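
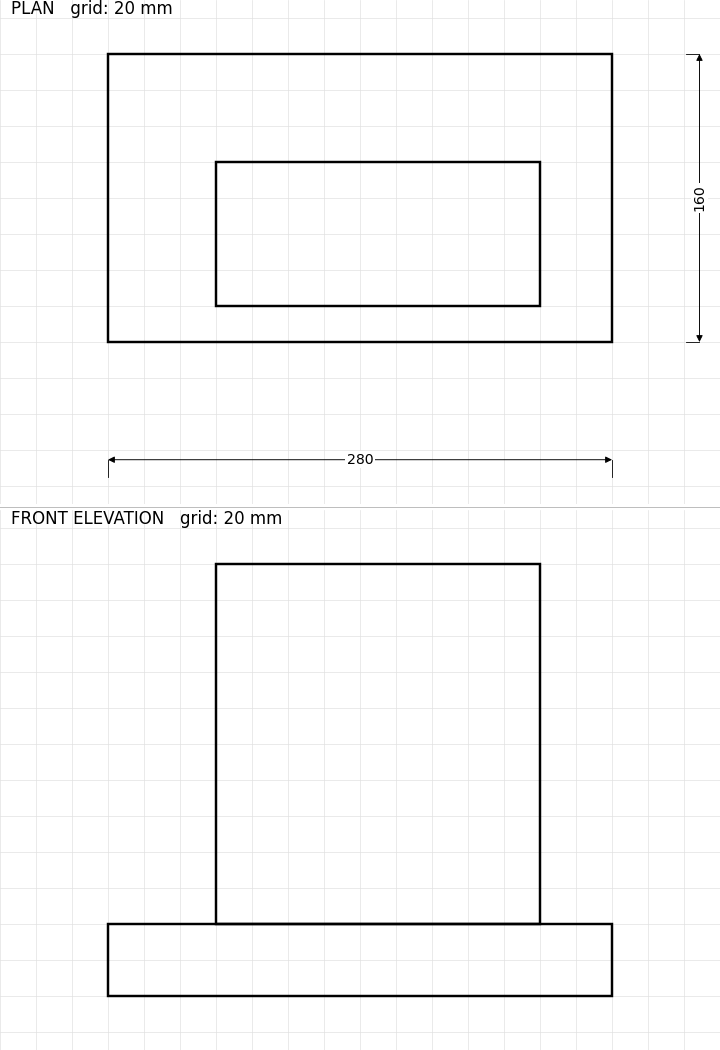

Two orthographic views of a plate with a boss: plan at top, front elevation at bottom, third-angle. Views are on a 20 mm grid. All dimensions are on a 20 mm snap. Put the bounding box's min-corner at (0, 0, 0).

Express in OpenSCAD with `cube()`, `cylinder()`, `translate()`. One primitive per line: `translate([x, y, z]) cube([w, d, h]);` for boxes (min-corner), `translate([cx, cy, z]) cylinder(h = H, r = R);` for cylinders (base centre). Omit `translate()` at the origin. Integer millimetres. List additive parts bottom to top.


cube([280, 160, 40]);
translate([60, 20, 40]) cube([180, 80, 200]);


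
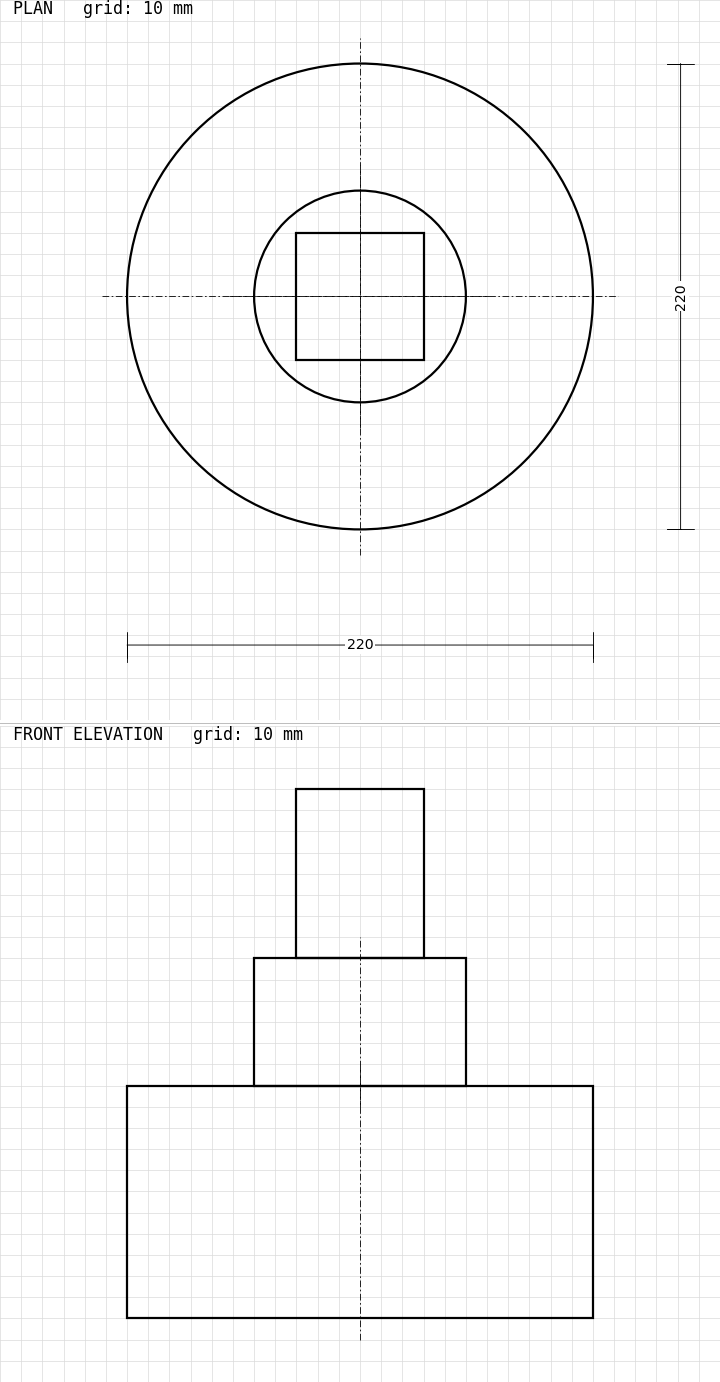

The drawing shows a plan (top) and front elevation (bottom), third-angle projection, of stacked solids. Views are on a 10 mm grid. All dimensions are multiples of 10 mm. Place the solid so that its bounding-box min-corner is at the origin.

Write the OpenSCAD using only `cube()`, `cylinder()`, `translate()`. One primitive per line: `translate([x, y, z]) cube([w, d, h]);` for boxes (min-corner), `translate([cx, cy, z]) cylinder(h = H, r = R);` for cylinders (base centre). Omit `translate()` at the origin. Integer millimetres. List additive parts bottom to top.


translate([110, 110, 0]) cylinder(h = 110, r = 110);
translate([110, 110, 110]) cylinder(h = 60, r = 50);
translate([80, 80, 170]) cube([60, 60, 80]);


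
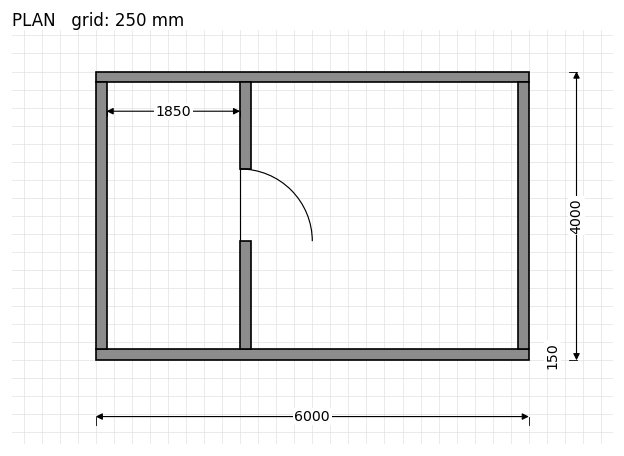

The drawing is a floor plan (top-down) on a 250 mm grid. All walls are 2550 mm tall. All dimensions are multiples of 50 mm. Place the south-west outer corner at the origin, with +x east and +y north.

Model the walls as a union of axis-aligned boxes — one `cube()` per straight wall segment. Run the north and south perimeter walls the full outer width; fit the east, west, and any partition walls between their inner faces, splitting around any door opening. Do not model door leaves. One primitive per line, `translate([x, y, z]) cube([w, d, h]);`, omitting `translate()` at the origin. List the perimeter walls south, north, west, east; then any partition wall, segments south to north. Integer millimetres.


cube([6000, 150, 2550]);
translate([0, 3850, 0]) cube([6000, 150, 2550]);
translate([0, 150, 0]) cube([150, 3700, 2550]);
translate([5850, 150, 0]) cube([150, 3700, 2550]);
translate([2000, 150, 0]) cube([150, 1500, 2550]);
translate([2000, 2650, 0]) cube([150, 1200, 2550]);


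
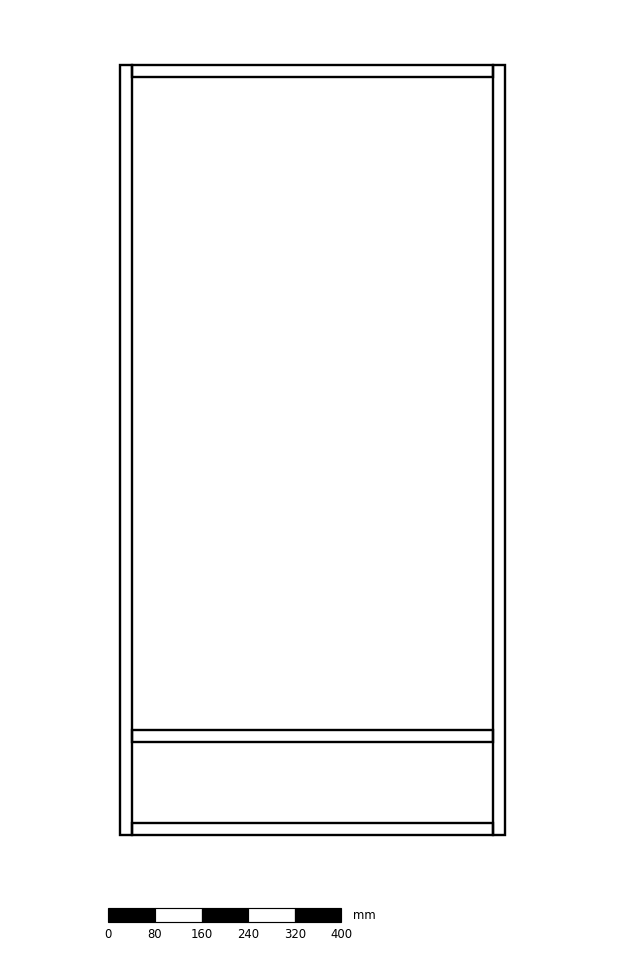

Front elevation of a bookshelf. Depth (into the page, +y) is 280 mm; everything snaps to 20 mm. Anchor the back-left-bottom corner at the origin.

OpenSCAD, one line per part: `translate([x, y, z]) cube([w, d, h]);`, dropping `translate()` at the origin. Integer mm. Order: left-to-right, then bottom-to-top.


cube([20, 280, 1320]);
translate([20, 0, 0]) cube([620, 280, 20]);
translate([20, 0, 160]) cube([620, 280, 20]);
translate([20, 0, 1300]) cube([620, 280, 20]);
translate([640, 0, 0]) cube([20, 280, 1320]);


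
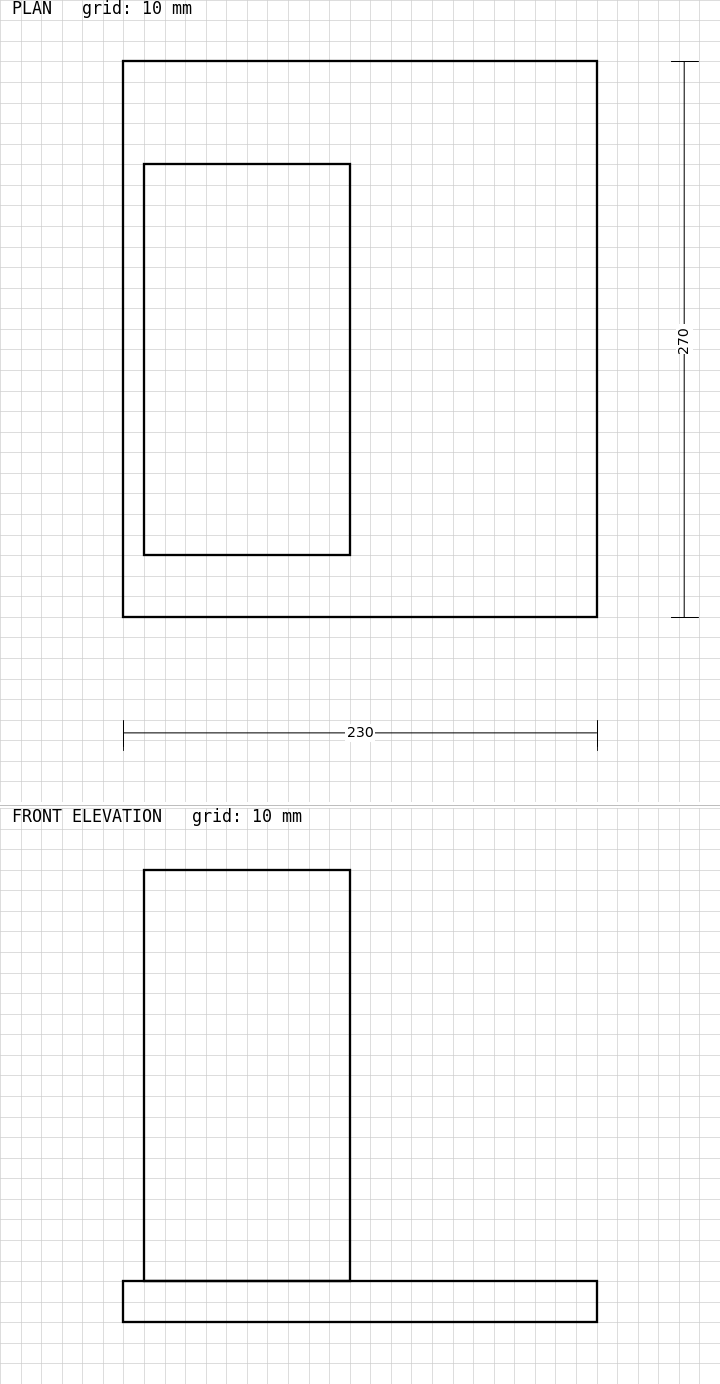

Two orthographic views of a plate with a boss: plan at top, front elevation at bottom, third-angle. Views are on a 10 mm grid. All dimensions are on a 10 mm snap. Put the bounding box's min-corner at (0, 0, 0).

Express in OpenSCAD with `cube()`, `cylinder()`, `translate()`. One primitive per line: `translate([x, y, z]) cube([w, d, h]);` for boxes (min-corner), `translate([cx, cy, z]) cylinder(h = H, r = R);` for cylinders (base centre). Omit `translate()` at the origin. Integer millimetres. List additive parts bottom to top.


cube([230, 270, 20]);
translate([10, 30, 20]) cube([100, 190, 200]);


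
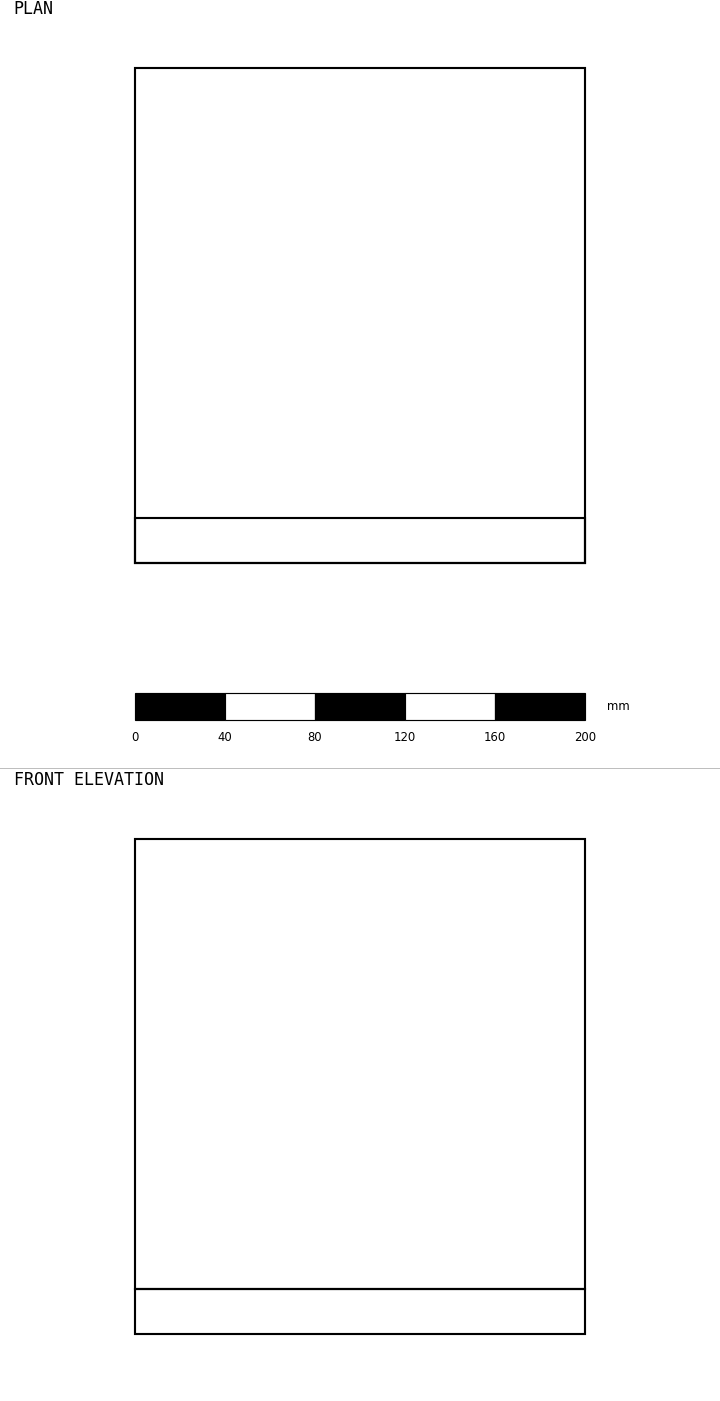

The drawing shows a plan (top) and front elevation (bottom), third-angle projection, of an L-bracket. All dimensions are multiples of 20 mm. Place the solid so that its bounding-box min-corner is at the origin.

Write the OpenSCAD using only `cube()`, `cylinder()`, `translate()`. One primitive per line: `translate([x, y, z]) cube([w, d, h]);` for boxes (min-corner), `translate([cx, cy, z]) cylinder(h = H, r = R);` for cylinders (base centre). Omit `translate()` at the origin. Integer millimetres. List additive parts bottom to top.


cube([200, 220, 20]);
translate([0, 0, 20]) cube([200, 20, 200]);


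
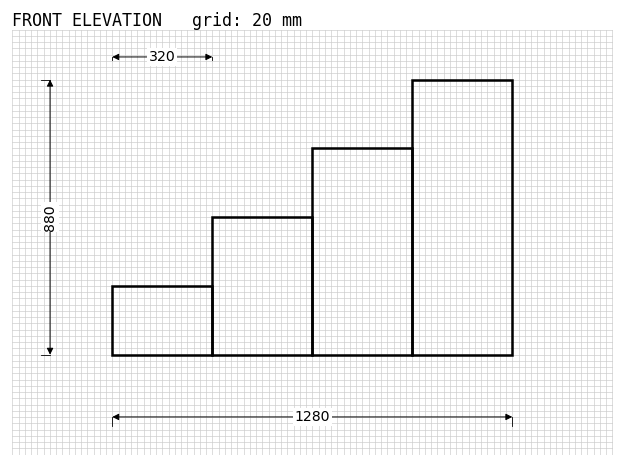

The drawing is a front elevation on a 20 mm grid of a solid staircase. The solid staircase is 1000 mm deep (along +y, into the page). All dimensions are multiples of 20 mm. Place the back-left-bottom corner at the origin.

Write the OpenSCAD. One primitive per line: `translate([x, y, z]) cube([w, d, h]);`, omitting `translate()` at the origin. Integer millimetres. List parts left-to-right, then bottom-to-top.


cube([320, 1000, 220]);
translate([320, 0, 0]) cube([320, 1000, 440]);
translate([640, 0, 0]) cube([320, 1000, 660]);
translate([960, 0, 0]) cube([320, 1000, 880]);


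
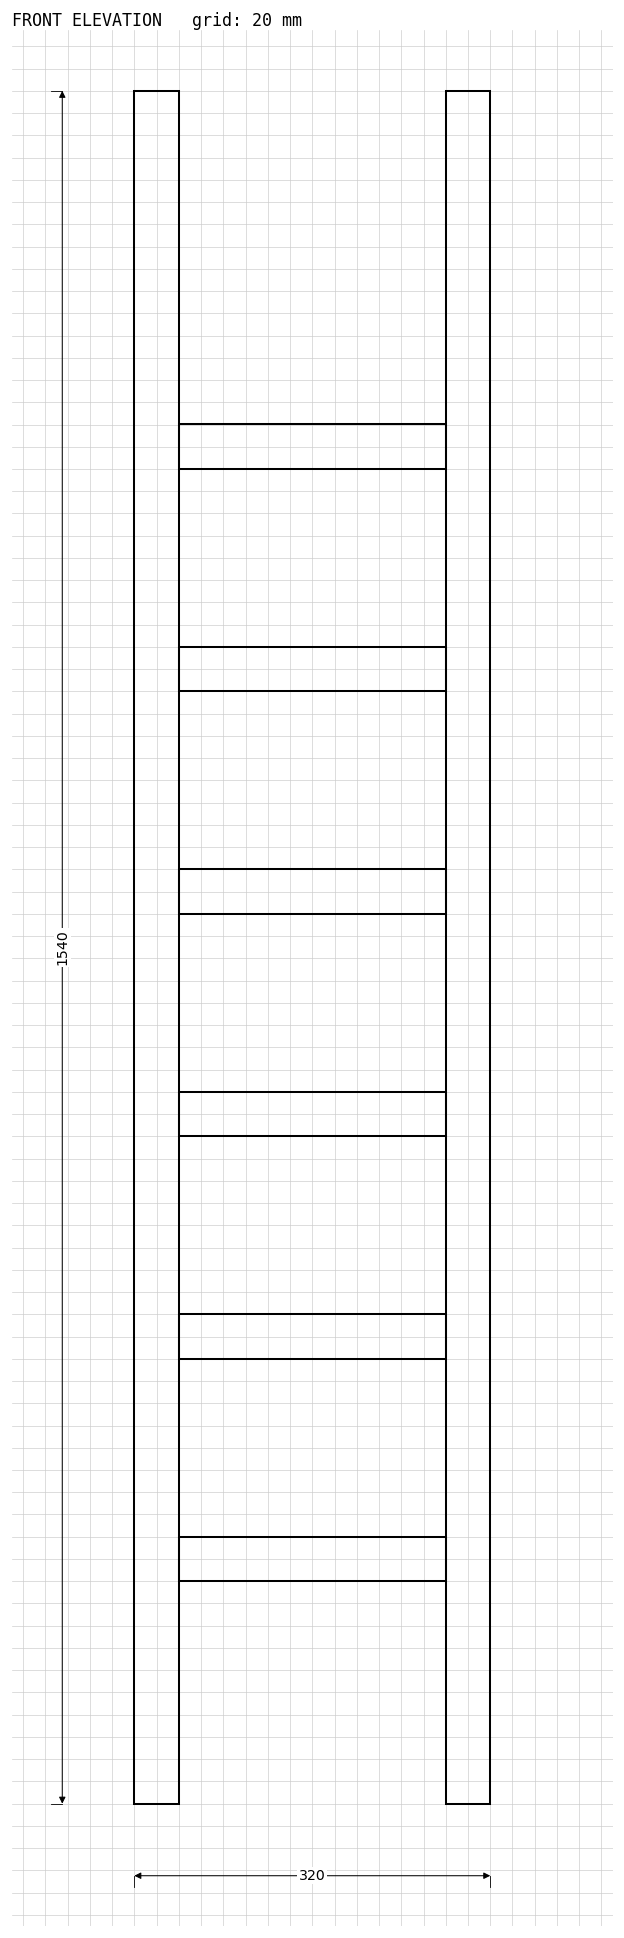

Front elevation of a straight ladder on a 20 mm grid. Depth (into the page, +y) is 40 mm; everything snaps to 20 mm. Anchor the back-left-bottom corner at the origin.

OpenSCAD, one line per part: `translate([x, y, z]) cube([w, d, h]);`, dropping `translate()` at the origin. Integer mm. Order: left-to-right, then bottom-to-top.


cube([40, 40, 1540]);
translate([40, 0, 200]) cube([240, 40, 40]);
translate([40, 0, 400]) cube([240, 40, 40]);
translate([40, 0, 600]) cube([240, 40, 40]);
translate([40, 0, 800]) cube([240, 40, 40]);
translate([40, 0, 1000]) cube([240, 40, 40]);
translate([40, 0, 1200]) cube([240, 40, 40]);
translate([280, 0, 0]) cube([40, 40, 1540]);


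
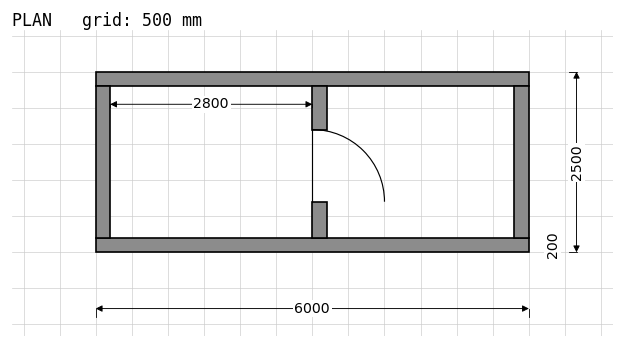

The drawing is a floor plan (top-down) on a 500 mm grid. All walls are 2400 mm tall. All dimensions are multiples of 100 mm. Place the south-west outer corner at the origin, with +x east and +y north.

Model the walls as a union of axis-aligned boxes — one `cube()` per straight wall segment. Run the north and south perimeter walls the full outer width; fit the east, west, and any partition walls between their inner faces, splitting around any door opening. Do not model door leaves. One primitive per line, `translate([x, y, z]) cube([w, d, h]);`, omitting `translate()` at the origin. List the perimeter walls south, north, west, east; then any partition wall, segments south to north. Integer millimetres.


cube([6000, 200, 2400]);
translate([0, 2300, 0]) cube([6000, 200, 2400]);
translate([0, 200, 0]) cube([200, 2100, 2400]);
translate([5800, 200, 0]) cube([200, 2100, 2400]);
translate([3000, 200, 0]) cube([200, 500, 2400]);
translate([3000, 1700, 0]) cube([200, 600, 2400]);


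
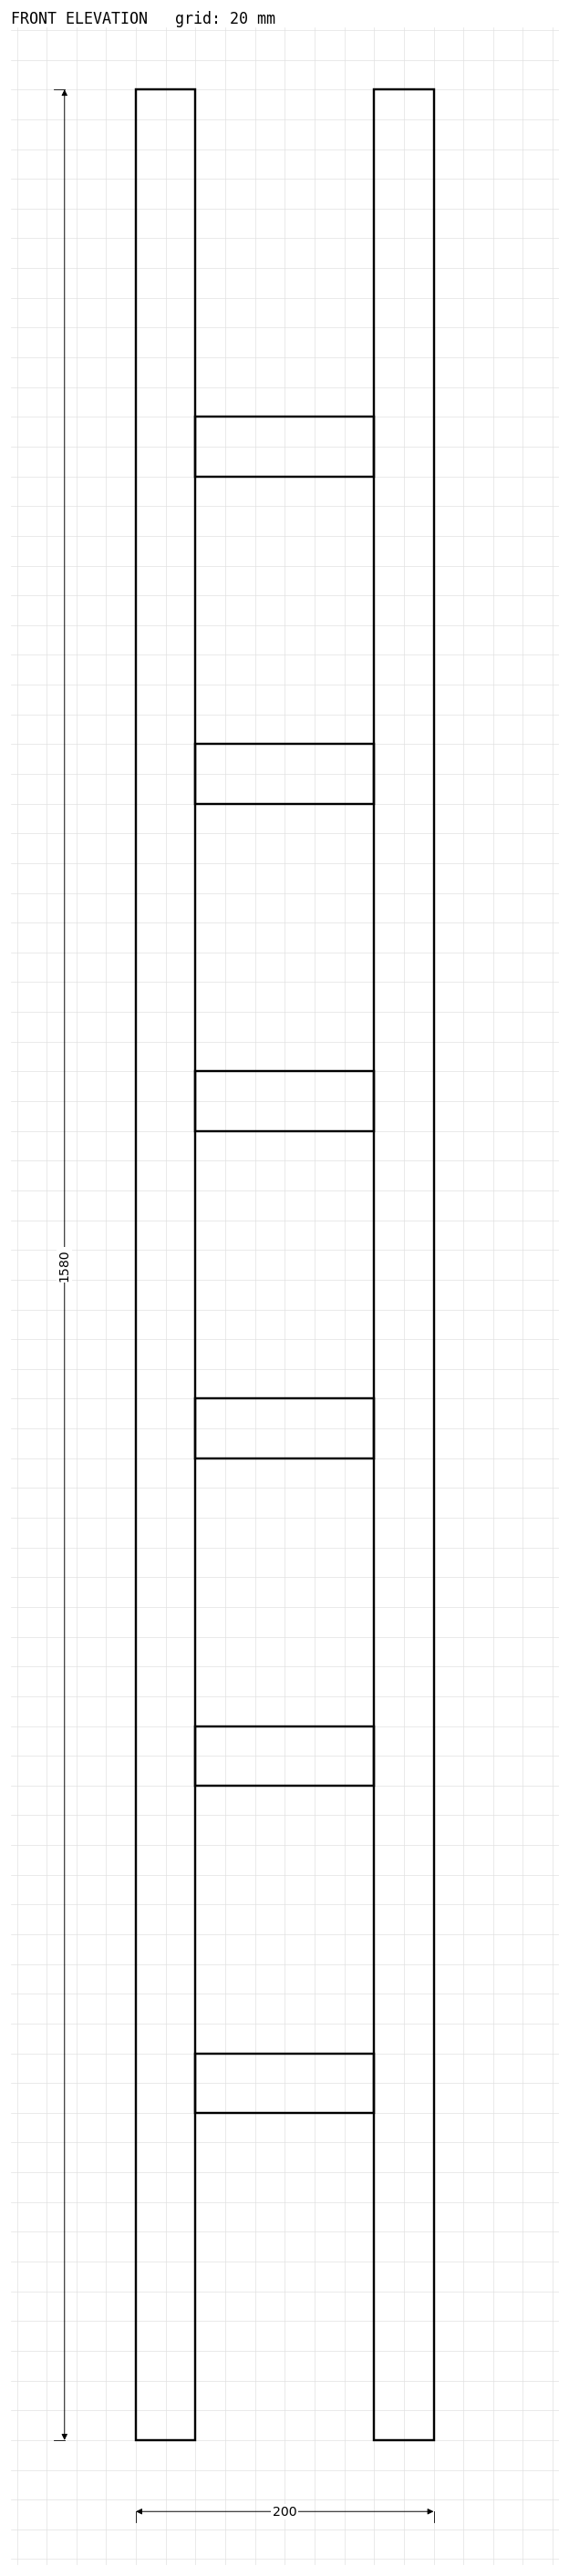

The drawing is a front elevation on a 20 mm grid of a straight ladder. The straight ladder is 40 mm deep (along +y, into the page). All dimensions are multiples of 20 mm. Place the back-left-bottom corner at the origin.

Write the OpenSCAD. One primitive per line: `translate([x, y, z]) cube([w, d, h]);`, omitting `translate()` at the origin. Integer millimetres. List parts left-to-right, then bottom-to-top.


cube([40, 40, 1580]);
translate([40, 0, 220]) cube([120, 40, 40]);
translate([40, 0, 440]) cube([120, 40, 40]);
translate([40, 0, 660]) cube([120, 40, 40]);
translate([40, 0, 880]) cube([120, 40, 40]);
translate([40, 0, 1100]) cube([120, 40, 40]);
translate([40, 0, 1320]) cube([120, 40, 40]);
translate([160, 0, 0]) cube([40, 40, 1580]);


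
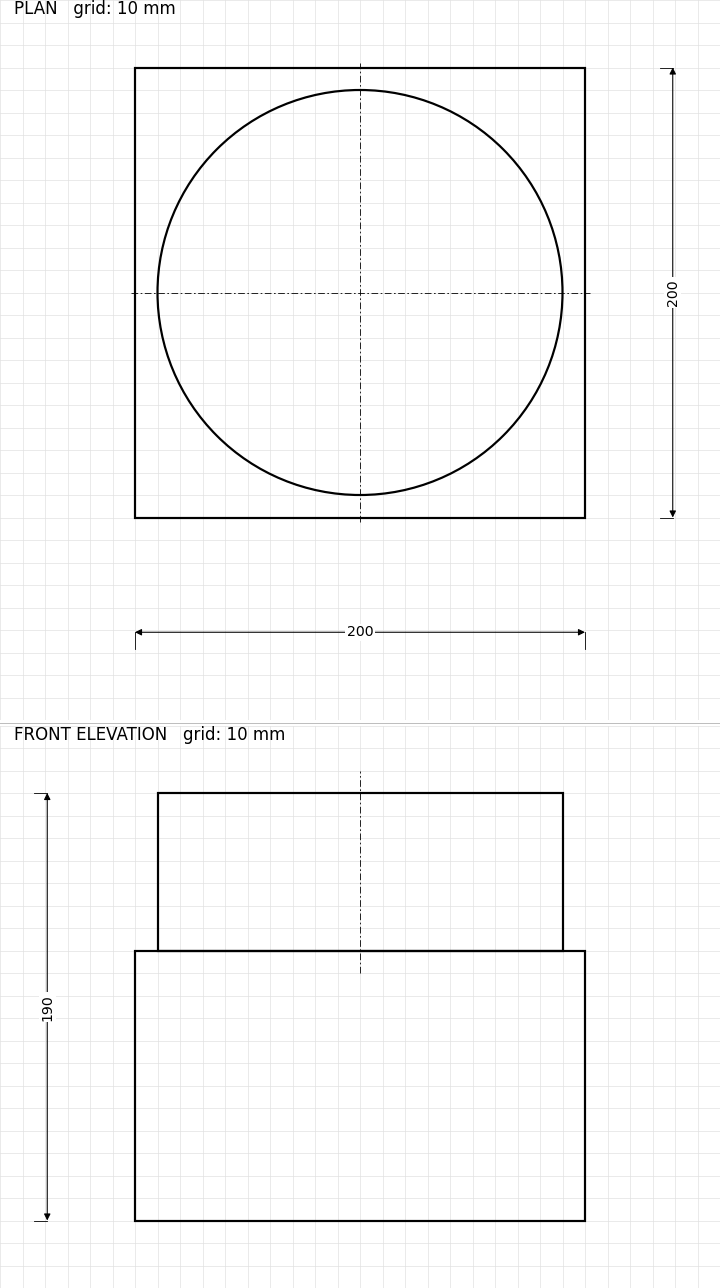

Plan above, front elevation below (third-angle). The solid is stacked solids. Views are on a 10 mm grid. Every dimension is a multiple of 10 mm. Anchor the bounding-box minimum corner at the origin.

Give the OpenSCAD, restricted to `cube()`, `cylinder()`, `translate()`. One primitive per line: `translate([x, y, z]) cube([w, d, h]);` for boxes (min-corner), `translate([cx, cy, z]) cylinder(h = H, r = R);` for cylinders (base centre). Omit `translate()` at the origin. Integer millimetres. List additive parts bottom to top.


cube([200, 200, 120]);
translate([100, 100, 120]) cylinder(h = 70, r = 90);


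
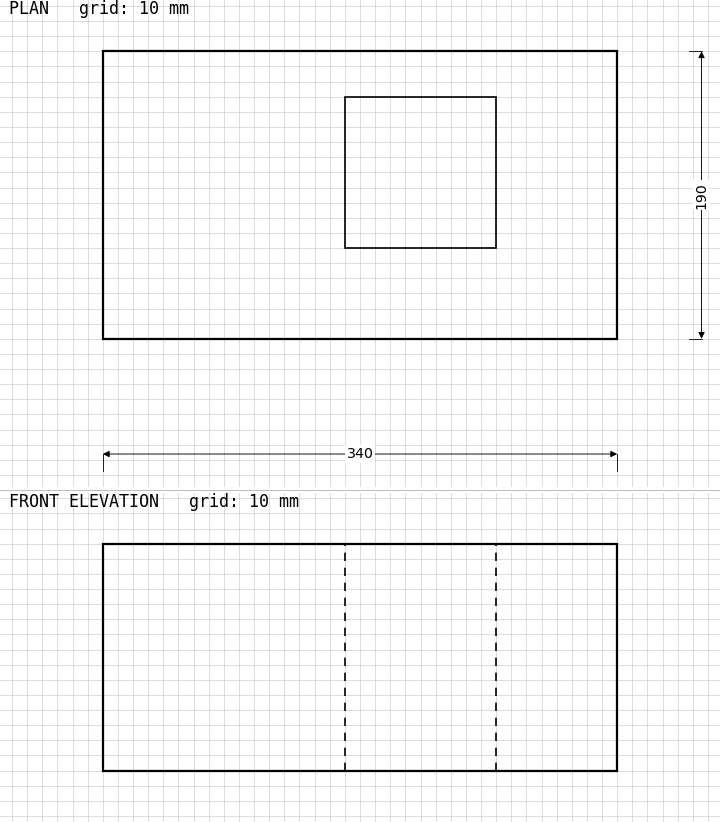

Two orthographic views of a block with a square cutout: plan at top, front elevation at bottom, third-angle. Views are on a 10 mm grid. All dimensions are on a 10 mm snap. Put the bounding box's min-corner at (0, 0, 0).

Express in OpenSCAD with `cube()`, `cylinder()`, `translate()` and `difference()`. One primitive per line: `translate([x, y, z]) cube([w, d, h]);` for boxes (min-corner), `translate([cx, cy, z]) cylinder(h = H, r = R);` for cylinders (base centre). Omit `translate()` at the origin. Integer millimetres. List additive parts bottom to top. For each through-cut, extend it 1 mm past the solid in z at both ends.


difference() {
  cube([340, 190, 150]);
  translate([160, 60, -1]) cube([100, 100, 152]);
}


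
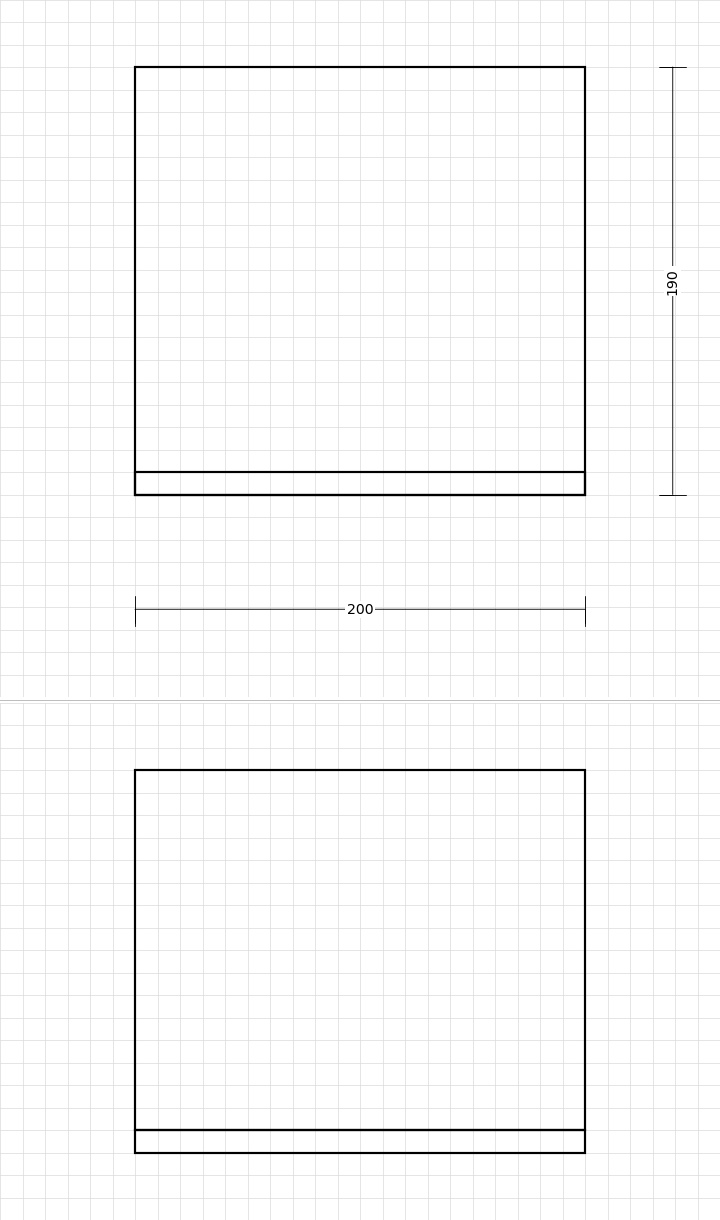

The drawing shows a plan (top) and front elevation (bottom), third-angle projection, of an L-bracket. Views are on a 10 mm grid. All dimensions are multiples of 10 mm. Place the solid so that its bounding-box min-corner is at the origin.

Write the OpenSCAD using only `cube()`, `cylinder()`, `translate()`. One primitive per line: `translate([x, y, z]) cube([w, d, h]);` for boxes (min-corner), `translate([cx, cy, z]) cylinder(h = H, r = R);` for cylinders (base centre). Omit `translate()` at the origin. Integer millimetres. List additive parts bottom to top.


cube([200, 190, 10]);
translate([0, 0, 10]) cube([200, 10, 160]);


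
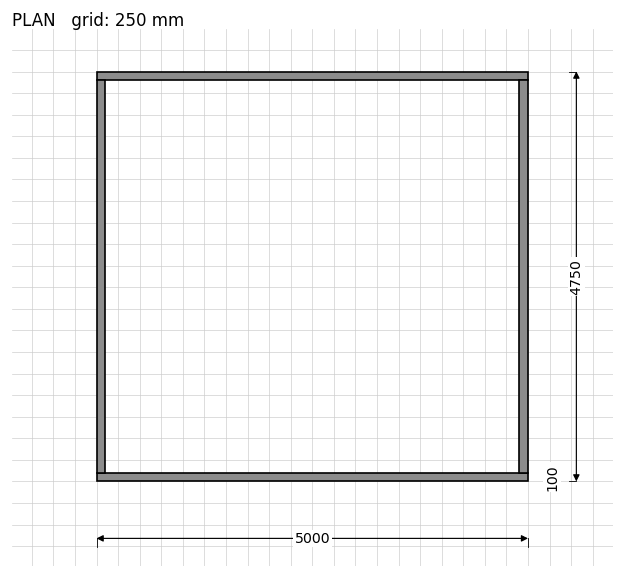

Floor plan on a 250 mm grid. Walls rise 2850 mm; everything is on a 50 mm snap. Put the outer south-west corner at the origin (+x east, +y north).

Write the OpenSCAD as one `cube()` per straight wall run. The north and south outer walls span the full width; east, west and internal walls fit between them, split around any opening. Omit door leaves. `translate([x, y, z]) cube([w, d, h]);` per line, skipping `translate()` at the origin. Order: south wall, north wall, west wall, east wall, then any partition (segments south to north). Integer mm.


cube([5000, 100, 2850]);
translate([0, 4650, 0]) cube([5000, 100, 2850]);
translate([0, 100, 0]) cube([100, 4550, 2850]);
translate([4900, 100, 0]) cube([100, 4550, 2850]);


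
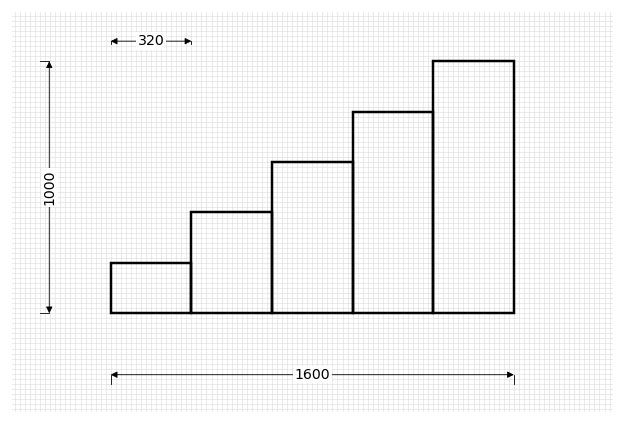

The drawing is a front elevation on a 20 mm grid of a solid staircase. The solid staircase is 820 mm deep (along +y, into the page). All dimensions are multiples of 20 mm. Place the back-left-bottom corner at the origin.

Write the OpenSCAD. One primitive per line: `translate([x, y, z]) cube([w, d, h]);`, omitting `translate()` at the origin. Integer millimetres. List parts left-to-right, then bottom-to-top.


cube([320, 820, 200]);
translate([320, 0, 0]) cube([320, 820, 400]);
translate([640, 0, 0]) cube([320, 820, 600]);
translate([960, 0, 0]) cube([320, 820, 800]);
translate([1280, 0, 0]) cube([320, 820, 1000]);


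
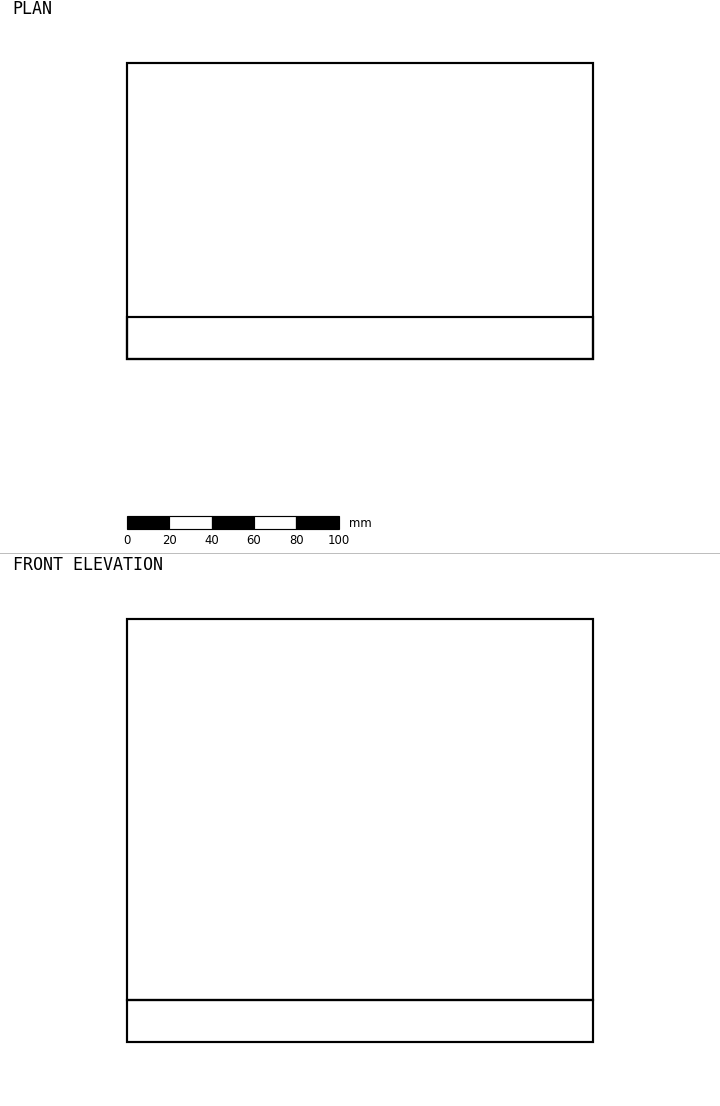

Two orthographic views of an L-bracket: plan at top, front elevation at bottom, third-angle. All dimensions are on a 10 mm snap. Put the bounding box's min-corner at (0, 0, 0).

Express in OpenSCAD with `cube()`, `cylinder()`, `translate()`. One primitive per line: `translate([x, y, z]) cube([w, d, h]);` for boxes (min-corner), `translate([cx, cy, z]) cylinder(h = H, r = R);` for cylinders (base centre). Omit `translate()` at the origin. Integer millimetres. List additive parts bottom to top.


cube([220, 140, 20]);
translate([0, 0, 20]) cube([220, 20, 180]);


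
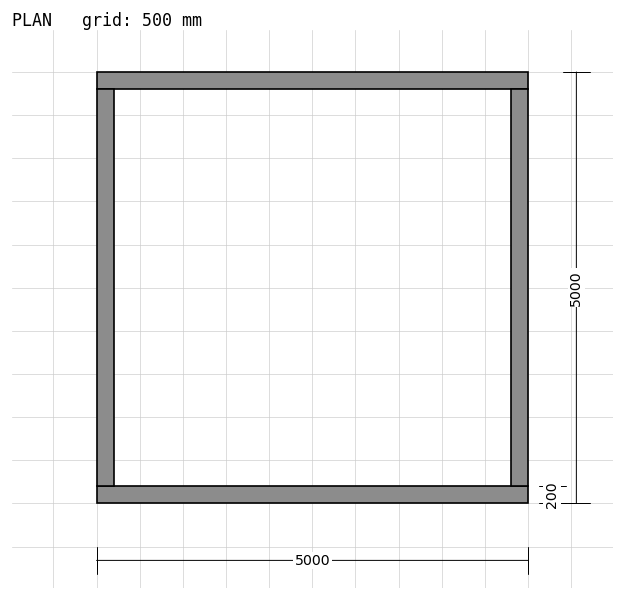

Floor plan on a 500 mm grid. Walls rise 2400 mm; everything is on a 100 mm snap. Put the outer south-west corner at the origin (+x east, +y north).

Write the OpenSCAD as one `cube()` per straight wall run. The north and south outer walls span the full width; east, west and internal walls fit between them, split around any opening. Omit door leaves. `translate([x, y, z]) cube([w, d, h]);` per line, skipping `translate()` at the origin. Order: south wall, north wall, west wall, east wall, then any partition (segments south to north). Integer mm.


cube([5000, 200, 2400]);
translate([0, 4800, 0]) cube([5000, 200, 2400]);
translate([0, 200, 0]) cube([200, 4600, 2400]);
translate([4800, 200, 0]) cube([200, 4600, 2400]);


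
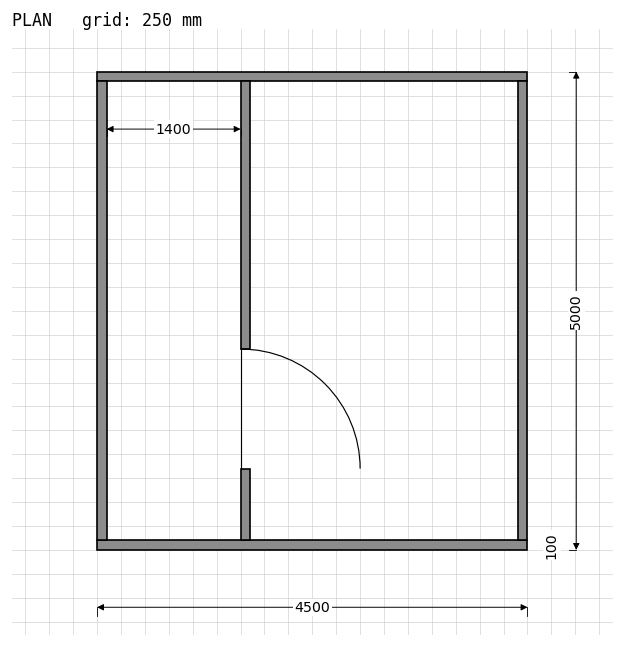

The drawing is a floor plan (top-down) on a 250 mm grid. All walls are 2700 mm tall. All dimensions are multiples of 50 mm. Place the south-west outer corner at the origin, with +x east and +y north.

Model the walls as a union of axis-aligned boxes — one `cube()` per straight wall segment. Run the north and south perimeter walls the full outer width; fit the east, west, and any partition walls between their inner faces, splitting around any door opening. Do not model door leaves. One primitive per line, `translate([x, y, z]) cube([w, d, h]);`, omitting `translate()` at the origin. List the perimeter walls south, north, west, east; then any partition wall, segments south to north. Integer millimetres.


cube([4500, 100, 2700]);
translate([0, 4900, 0]) cube([4500, 100, 2700]);
translate([0, 100, 0]) cube([100, 4800, 2700]);
translate([4400, 100, 0]) cube([100, 4800, 2700]);
translate([1500, 100, 0]) cube([100, 750, 2700]);
translate([1500, 2100, 0]) cube([100, 2800, 2700]);


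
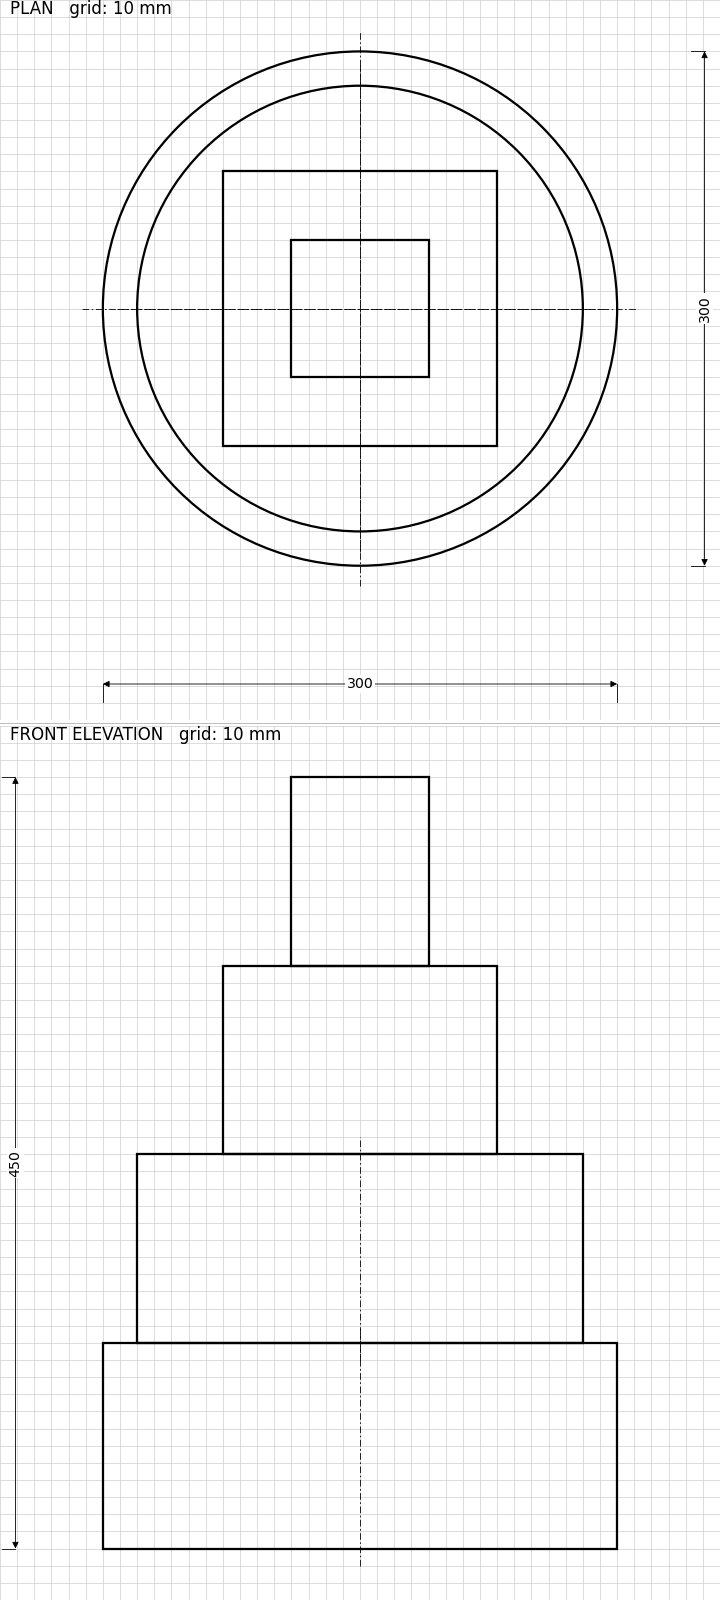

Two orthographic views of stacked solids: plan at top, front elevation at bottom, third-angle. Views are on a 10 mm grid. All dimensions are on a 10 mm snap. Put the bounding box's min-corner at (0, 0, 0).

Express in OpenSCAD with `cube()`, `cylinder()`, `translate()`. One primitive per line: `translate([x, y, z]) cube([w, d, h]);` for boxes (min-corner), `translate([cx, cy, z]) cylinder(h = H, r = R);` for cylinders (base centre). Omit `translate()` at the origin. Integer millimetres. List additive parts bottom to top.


translate([150, 150, 0]) cylinder(h = 120, r = 150);
translate([150, 150, 120]) cylinder(h = 110, r = 130);
translate([70, 70, 230]) cube([160, 160, 110]);
translate([110, 110, 340]) cube([80, 80, 110]);


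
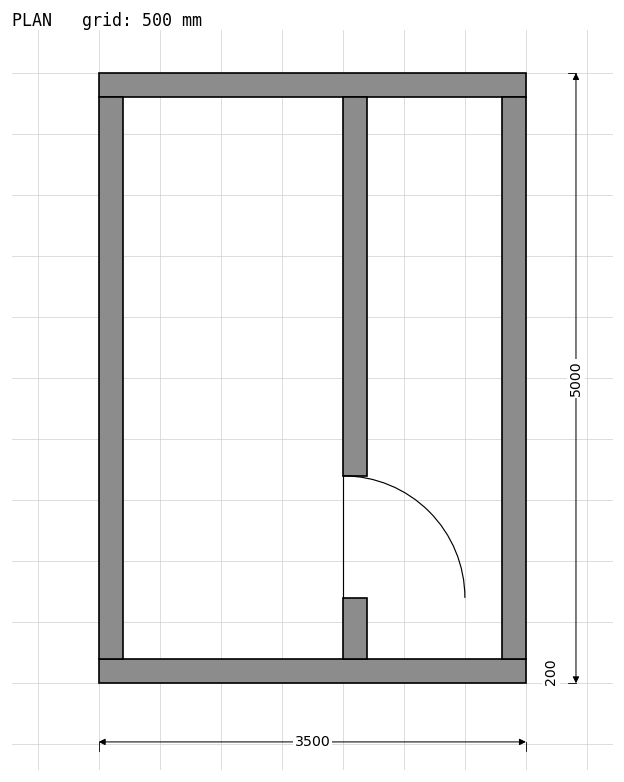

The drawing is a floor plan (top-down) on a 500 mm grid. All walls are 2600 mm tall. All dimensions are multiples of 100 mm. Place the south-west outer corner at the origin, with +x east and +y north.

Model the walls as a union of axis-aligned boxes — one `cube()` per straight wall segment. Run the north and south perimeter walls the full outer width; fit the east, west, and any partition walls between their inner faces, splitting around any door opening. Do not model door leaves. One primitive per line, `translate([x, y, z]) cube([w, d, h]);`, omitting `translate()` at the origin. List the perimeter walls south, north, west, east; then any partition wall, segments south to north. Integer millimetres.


cube([3500, 200, 2600]);
translate([0, 4800, 0]) cube([3500, 200, 2600]);
translate([0, 200, 0]) cube([200, 4600, 2600]);
translate([3300, 200, 0]) cube([200, 4600, 2600]);
translate([2000, 200, 0]) cube([200, 500, 2600]);
translate([2000, 1700, 0]) cube([200, 3100, 2600]);


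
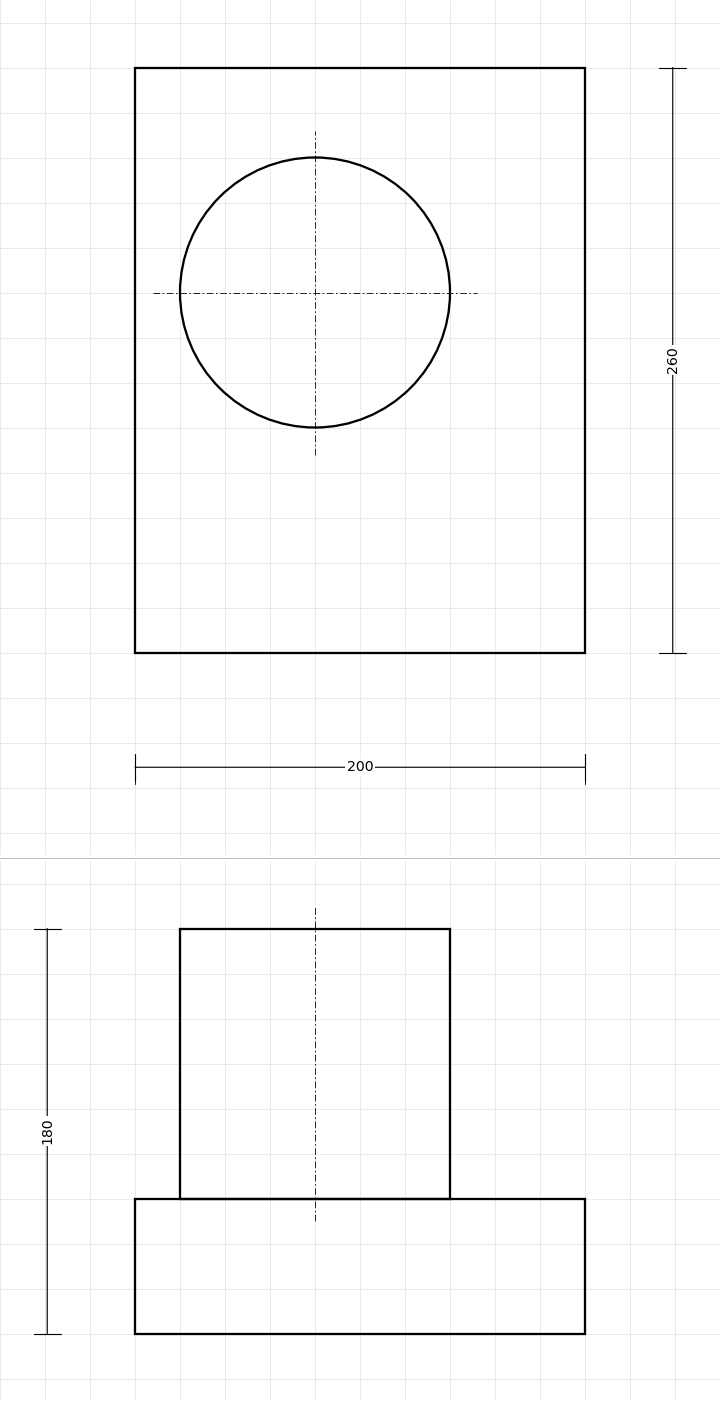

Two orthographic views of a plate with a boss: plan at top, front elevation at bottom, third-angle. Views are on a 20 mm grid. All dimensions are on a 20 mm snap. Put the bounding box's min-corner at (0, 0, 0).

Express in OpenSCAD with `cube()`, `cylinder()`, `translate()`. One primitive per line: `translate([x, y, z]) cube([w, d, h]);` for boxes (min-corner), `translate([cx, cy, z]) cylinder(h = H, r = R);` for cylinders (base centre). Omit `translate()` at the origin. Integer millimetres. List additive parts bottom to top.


cube([200, 260, 60]);
translate([80, 160, 60]) cylinder(h = 120, r = 60);


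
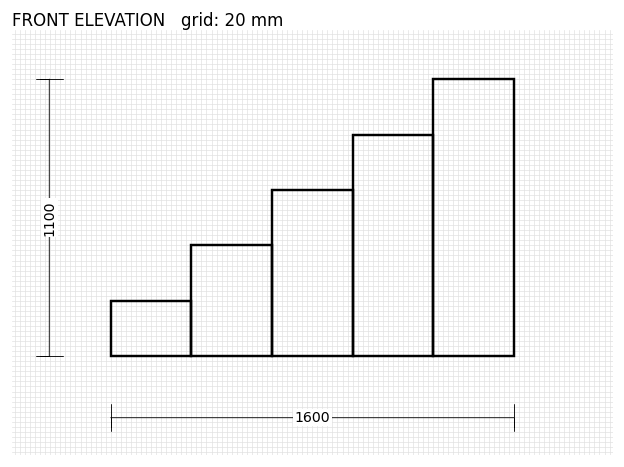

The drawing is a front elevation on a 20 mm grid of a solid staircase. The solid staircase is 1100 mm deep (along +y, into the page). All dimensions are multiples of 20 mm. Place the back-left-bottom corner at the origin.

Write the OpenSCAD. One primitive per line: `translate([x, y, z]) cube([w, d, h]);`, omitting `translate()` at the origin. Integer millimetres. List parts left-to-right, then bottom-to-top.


cube([320, 1100, 220]);
translate([320, 0, 0]) cube([320, 1100, 440]);
translate([640, 0, 0]) cube([320, 1100, 660]);
translate([960, 0, 0]) cube([320, 1100, 880]);
translate([1280, 0, 0]) cube([320, 1100, 1100]);


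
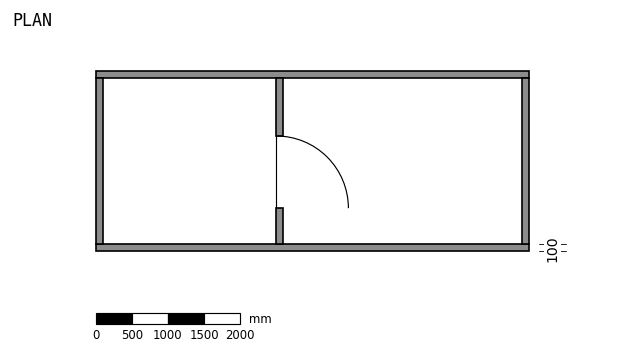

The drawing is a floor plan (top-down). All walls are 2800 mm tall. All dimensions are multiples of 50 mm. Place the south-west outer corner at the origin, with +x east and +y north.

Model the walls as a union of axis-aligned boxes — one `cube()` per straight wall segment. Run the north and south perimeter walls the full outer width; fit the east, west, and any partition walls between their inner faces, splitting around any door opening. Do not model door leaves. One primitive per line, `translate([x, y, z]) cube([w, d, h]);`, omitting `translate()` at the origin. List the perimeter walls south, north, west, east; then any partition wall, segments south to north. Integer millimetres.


cube([6000, 100, 2800]);
translate([0, 2400, 0]) cube([6000, 100, 2800]);
translate([0, 100, 0]) cube([100, 2300, 2800]);
translate([5900, 100, 0]) cube([100, 2300, 2800]);
translate([2500, 100, 0]) cube([100, 500, 2800]);
translate([2500, 1600, 0]) cube([100, 800, 2800]);


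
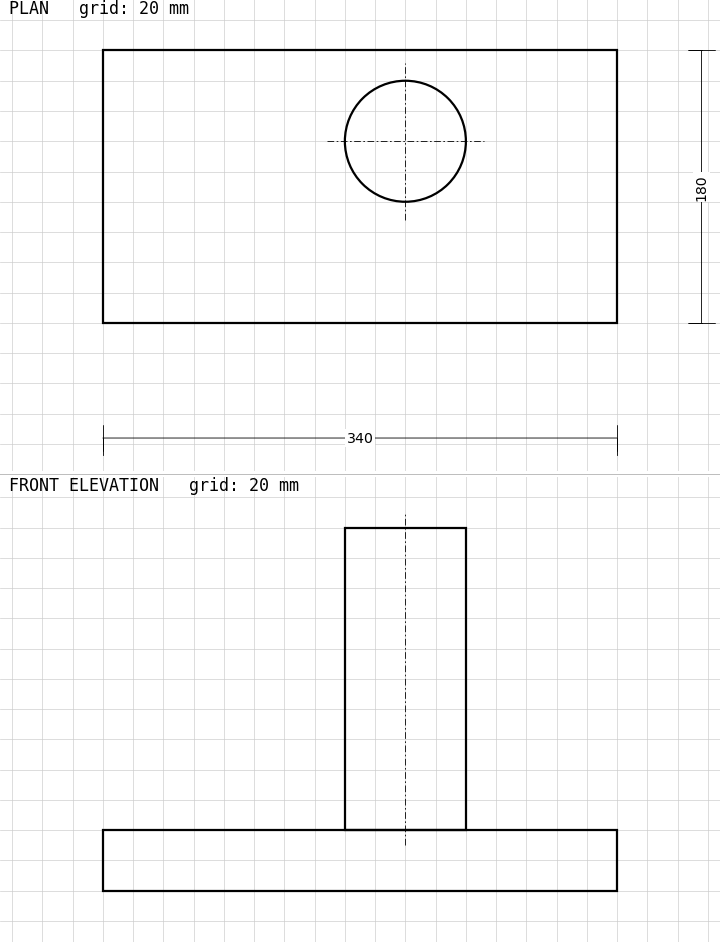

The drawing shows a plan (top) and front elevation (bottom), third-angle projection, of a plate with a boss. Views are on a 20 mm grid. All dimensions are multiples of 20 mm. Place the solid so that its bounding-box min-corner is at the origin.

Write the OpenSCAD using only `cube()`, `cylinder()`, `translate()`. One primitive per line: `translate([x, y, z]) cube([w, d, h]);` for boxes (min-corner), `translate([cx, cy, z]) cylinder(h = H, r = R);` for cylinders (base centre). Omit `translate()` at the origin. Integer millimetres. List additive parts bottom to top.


cube([340, 180, 40]);
translate([200, 120, 40]) cylinder(h = 200, r = 40);


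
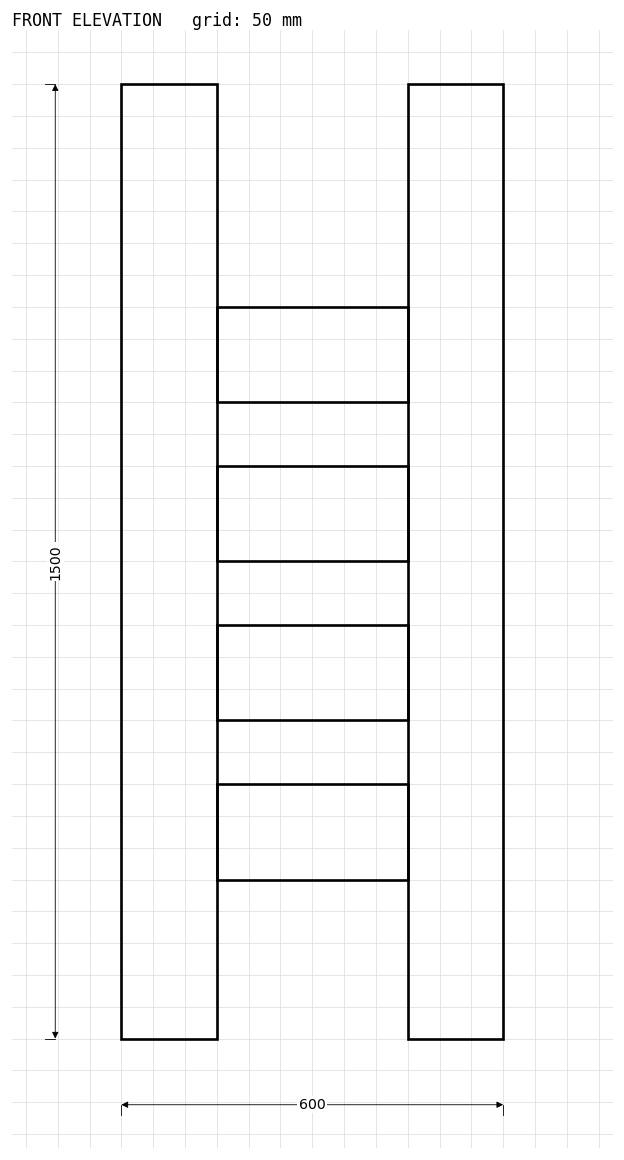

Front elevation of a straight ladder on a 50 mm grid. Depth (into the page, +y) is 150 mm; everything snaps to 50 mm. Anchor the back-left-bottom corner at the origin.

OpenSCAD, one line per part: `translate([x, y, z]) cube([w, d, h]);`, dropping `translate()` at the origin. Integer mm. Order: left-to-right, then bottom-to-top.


cube([150, 150, 1500]);
translate([150, 0, 250]) cube([300, 150, 150]);
translate([150, 0, 500]) cube([300, 150, 150]);
translate([150, 0, 750]) cube([300, 150, 150]);
translate([150, 0, 1000]) cube([300, 150, 150]);
translate([450, 0, 0]) cube([150, 150, 1500]);


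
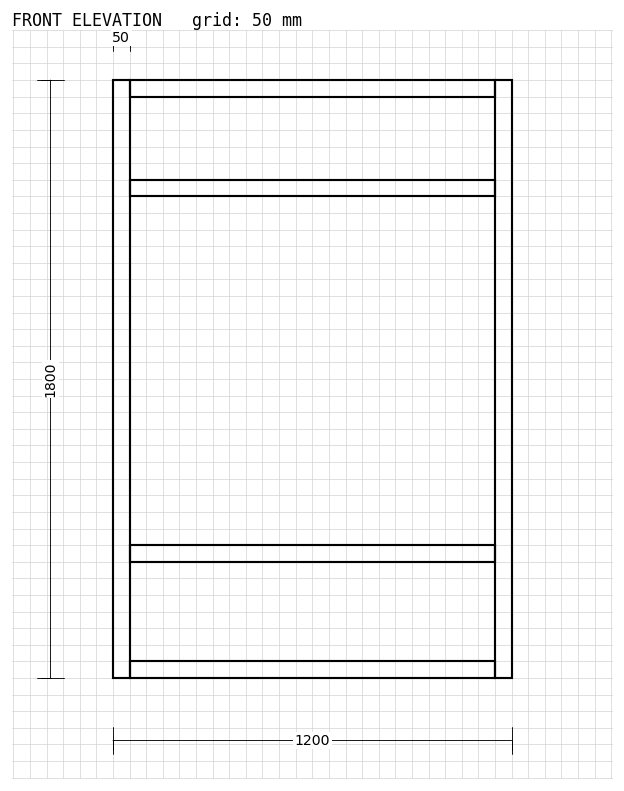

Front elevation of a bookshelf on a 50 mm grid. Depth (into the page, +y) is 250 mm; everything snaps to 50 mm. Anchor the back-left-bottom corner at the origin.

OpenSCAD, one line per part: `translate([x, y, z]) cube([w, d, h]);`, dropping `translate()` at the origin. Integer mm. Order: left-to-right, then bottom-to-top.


cube([50, 250, 1800]);
translate([50, 0, 0]) cube([1100, 250, 50]);
translate([50, 0, 350]) cube([1100, 250, 50]);
translate([50, 0, 1450]) cube([1100, 250, 50]);
translate([50, 0, 1750]) cube([1100, 250, 50]);
translate([1150, 0, 0]) cube([50, 250, 1800]);


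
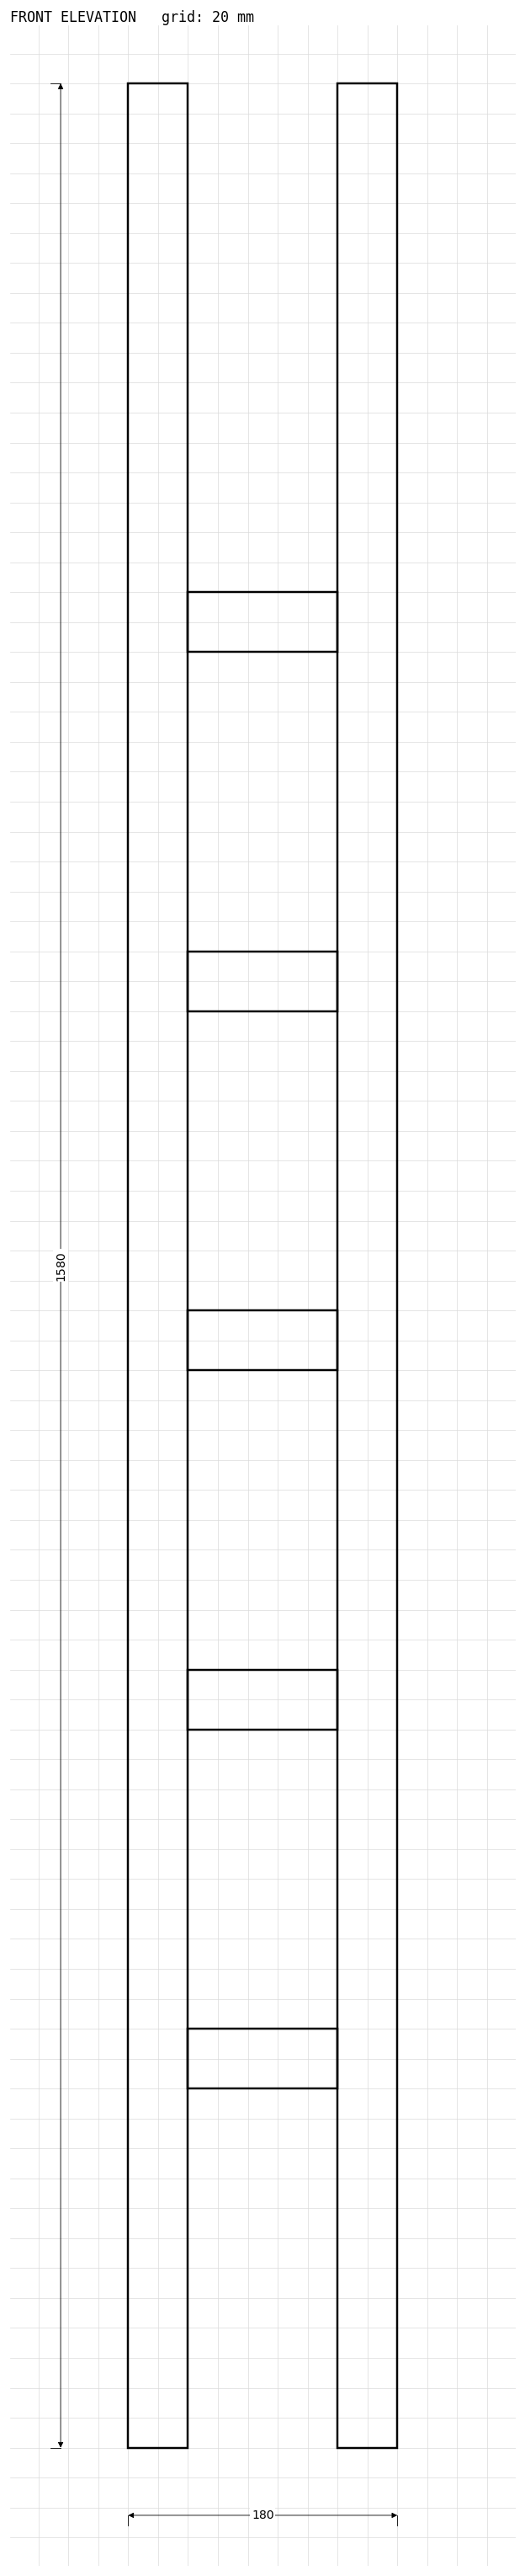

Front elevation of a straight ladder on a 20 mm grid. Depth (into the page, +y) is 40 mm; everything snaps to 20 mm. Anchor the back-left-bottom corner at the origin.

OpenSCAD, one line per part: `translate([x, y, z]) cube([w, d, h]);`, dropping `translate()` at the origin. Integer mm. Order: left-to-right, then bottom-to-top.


cube([40, 40, 1580]);
translate([40, 0, 240]) cube([100, 40, 40]);
translate([40, 0, 480]) cube([100, 40, 40]);
translate([40, 0, 720]) cube([100, 40, 40]);
translate([40, 0, 960]) cube([100, 40, 40]);
translate([40, 0, 1200]) cube([100, 40, 40]);
translate([140, 0, 0]) cube([40, 40, 1580]);


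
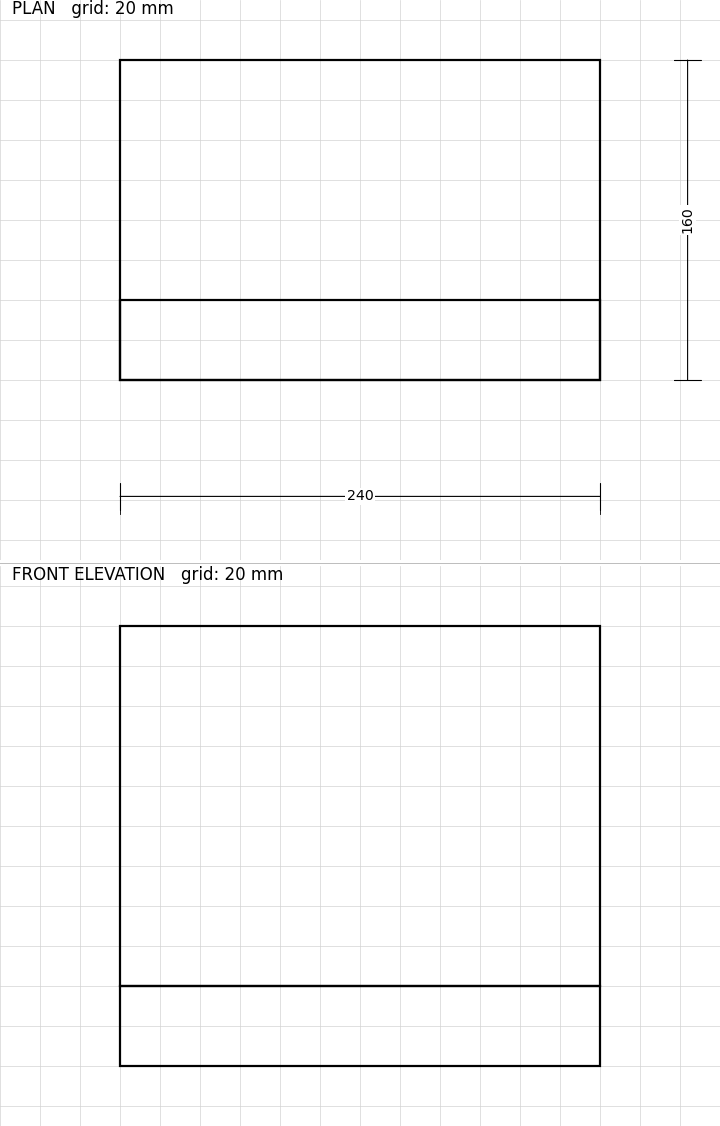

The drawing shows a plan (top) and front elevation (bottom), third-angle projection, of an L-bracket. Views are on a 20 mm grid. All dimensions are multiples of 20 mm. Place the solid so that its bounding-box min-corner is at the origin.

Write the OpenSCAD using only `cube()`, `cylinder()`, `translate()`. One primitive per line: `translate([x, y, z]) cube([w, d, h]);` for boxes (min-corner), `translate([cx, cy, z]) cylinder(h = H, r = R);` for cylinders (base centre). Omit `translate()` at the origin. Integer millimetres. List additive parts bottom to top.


cube([240, 160, 40]);
translate([0, 0, 40]) cube([240, 40, 180]);


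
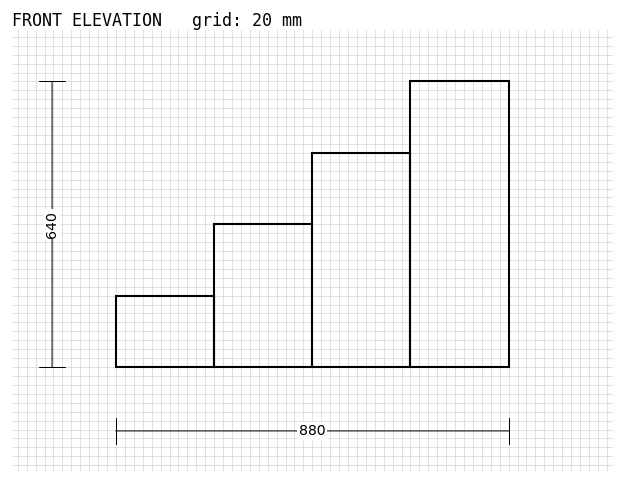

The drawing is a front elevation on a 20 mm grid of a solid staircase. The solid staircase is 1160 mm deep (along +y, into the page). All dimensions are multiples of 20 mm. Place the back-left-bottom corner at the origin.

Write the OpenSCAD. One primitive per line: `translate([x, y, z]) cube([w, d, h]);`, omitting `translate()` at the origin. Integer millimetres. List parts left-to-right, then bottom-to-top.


cube([220, 1160, 160]);
translate([220, 0, 0]) cube([220, 1160, 320]);
translate([440, 0, 0]) cube([220, 1160, 480]);
translate([660, 0, 0]) cube([220, 1160, 640]);


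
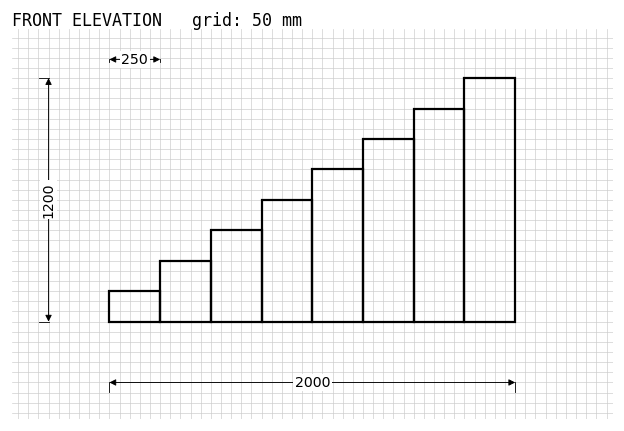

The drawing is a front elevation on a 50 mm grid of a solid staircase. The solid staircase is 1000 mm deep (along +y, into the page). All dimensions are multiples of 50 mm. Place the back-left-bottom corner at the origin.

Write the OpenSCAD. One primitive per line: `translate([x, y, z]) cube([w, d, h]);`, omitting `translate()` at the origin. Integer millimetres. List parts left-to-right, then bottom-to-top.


cube([250, 1000, 150]);
translate([250, 0, 0]) cube([250, 1000, 300]);
translate([500, 0, 0]) cube([250, 1000, 450]);
translate([750, 0, 0]) cube([250, 1000, 600]);
translate([1000, 0, 0]) cube([250, 1000, 750]);
translate([1250, 0, 0]) cube([250, 1000, 900]);
translate([1500, 0, 0]) cube([250, 1000, 1050]);
translate([1750, 0, 0]) cube([250, 1000, 1200]);


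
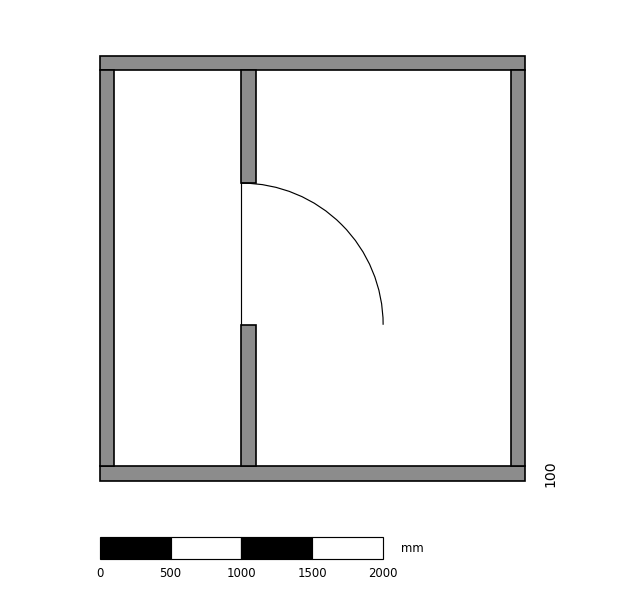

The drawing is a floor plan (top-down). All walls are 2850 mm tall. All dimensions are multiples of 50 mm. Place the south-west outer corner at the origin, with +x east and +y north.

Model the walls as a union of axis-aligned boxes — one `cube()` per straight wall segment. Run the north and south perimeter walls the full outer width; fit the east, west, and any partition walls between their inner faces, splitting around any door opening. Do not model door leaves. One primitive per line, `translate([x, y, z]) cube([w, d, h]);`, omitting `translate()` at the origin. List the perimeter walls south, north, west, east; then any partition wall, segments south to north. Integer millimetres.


cube([3000, 100, 2850]);
translate([0, 2900, 0]) cube([3000, 100, 2850]);
translate([0, 100, 0]) cube([100, 2800, 2850]);
translate([2900, 100, 0]) cube([100, 2800, 2850]);
translate([1000, 100, 0]) cube([100, 1000, 2850]);
translate([1000, 2100, 0]) cube([100, 800, 2850]);


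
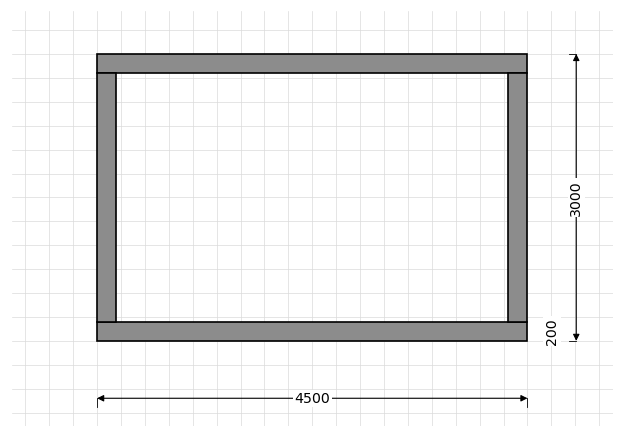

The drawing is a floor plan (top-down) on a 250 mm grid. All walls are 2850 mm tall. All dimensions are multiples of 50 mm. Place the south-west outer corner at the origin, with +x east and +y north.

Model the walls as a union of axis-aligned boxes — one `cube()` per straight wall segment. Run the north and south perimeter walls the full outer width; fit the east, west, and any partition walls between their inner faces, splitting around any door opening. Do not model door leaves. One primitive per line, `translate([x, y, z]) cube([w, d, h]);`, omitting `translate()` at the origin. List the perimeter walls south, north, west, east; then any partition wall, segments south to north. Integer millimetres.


cube([4500, 200, 2850]);
translate([0, 2800, 0]) cube([4500, 200, 2850]);
translate([0, 200, 0]) cube([200, 2600, 2850]);
translate([4300, 200, 0]) cube([200, 2600, 2850]);


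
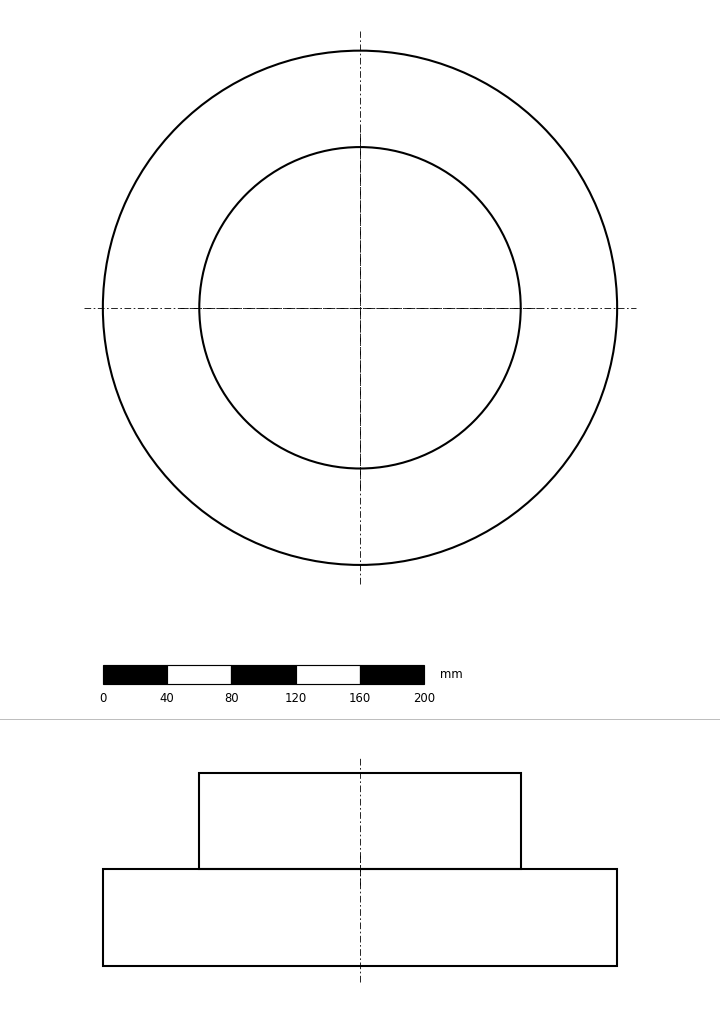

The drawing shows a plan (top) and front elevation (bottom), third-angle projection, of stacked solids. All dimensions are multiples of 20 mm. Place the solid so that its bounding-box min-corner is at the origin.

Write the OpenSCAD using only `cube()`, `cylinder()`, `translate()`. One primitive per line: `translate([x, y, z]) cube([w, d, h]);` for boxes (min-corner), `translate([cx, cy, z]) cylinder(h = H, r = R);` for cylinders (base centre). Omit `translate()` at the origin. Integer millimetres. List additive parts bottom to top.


translate([160, 160, 0]) cylinder(h = 60, r = 160);
translate([160, 160, 60]) cylinder(h = 60, r = 100);


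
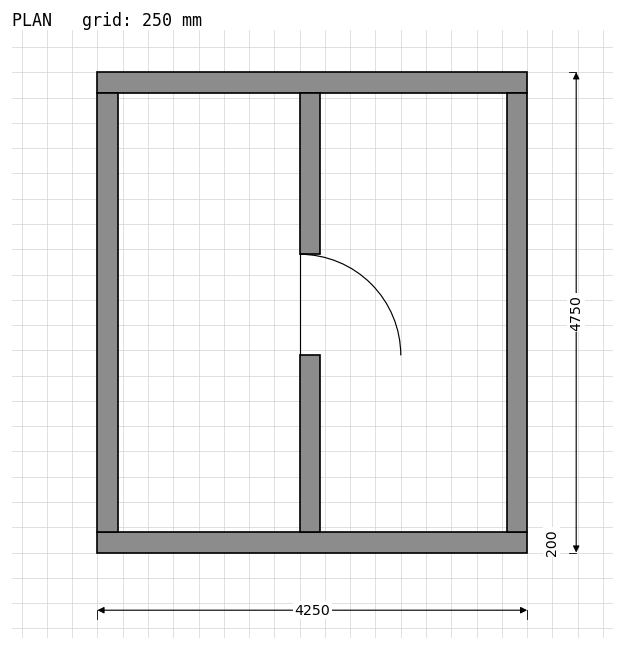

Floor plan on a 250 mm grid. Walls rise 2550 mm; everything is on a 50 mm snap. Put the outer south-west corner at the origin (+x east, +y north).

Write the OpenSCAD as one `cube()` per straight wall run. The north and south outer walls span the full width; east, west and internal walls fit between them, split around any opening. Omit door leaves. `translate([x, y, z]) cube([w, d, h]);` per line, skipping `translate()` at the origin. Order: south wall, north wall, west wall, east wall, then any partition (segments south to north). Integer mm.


cube([4250, 200, 2550]);
translate([0, 4550, 0]) cube([4250, 200, 2550]);
translate([0, 200, 0]) cube([200, 4350, 2550]);
translate([4050, 200, 0]) cube([200, 4350, 2550]);
translate([2000, 200, 0]) cube([200, 1750, 2550]);
translate([2000, 2950, 0]) cube([200, 1600, 2550]);
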